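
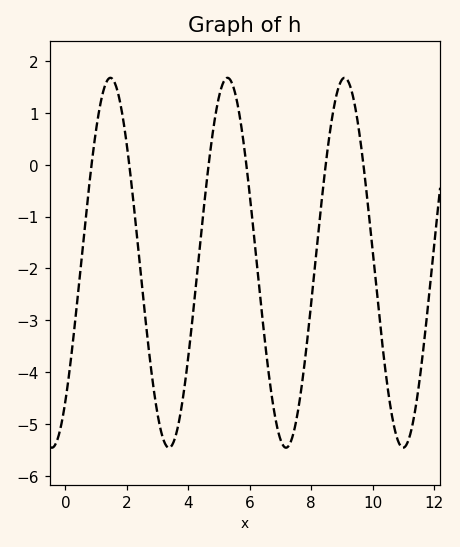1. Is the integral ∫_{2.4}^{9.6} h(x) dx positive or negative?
negative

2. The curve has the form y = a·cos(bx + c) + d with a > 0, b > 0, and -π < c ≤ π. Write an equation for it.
y = 3.57cos(1.6x - 2.4) - 1.89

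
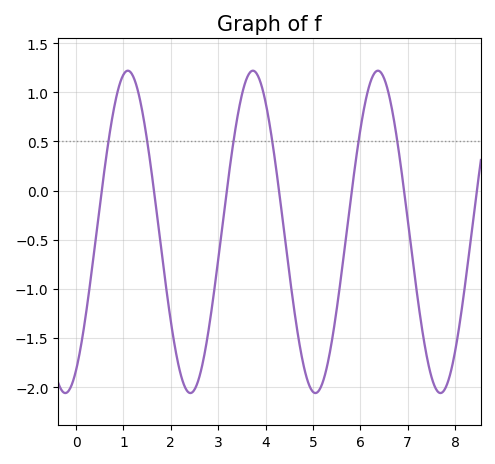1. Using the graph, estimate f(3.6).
1.14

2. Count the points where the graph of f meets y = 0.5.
6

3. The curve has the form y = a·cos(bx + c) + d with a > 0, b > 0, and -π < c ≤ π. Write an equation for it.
y = 1.64cos(2.38x - 2.6) - 0.42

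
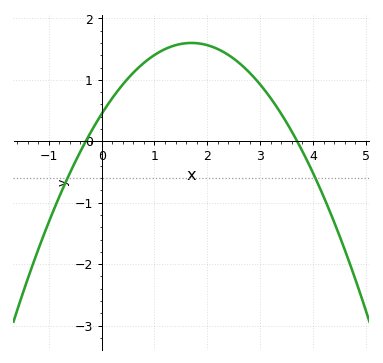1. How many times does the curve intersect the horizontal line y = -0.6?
2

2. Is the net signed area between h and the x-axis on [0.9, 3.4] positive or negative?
positive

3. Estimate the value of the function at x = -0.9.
-1.1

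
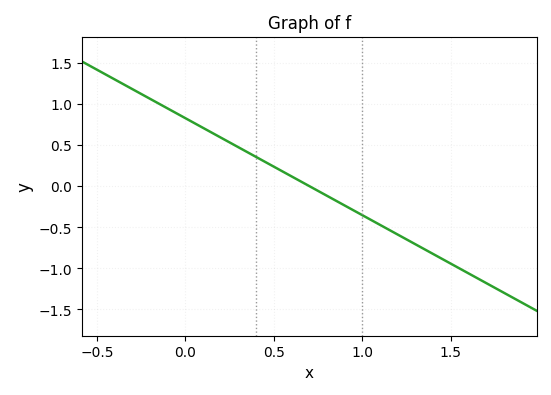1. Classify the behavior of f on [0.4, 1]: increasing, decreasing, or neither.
decreasing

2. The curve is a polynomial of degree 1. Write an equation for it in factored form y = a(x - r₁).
y = -1.18(x - 0.7)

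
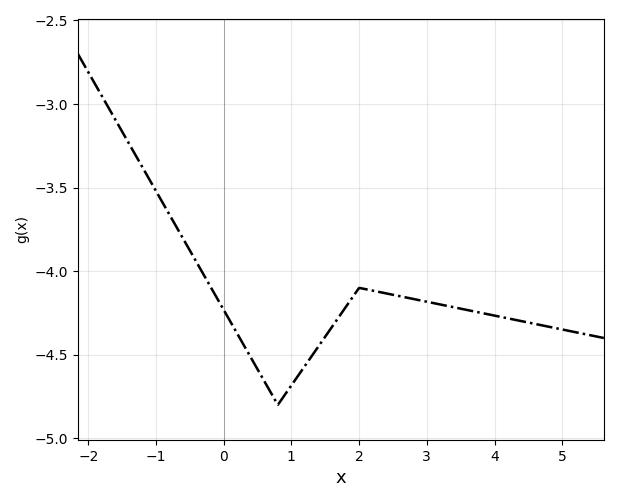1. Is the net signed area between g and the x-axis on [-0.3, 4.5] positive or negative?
negative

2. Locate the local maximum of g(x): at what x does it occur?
2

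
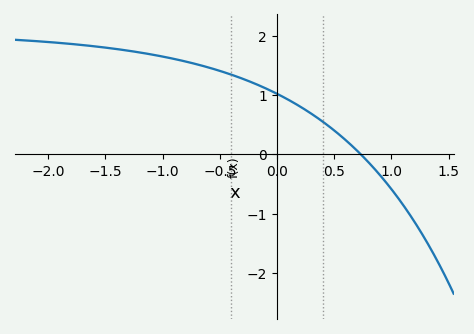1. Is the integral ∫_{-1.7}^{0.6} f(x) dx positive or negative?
positive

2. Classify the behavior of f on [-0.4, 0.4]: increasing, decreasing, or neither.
decreasing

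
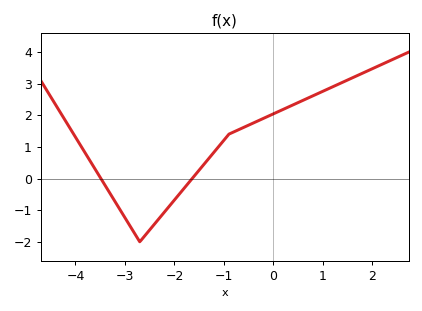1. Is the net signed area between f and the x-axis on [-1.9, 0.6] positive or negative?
positive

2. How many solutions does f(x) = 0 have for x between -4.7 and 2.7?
2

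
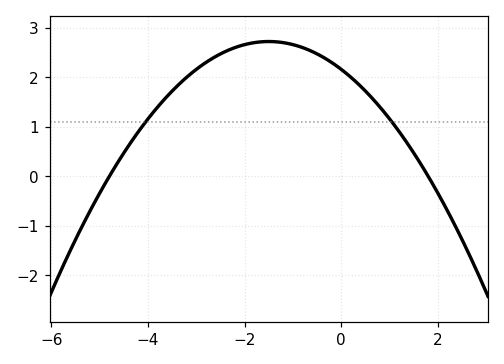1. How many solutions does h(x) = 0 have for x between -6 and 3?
2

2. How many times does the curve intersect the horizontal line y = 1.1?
2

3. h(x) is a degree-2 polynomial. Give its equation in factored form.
y = -0.25(x + 4.8)(x - 1.8)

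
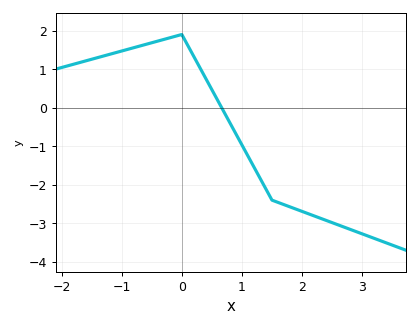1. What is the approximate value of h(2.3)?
-2.87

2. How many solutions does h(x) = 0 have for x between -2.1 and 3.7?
1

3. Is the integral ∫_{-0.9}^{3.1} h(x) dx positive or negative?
negative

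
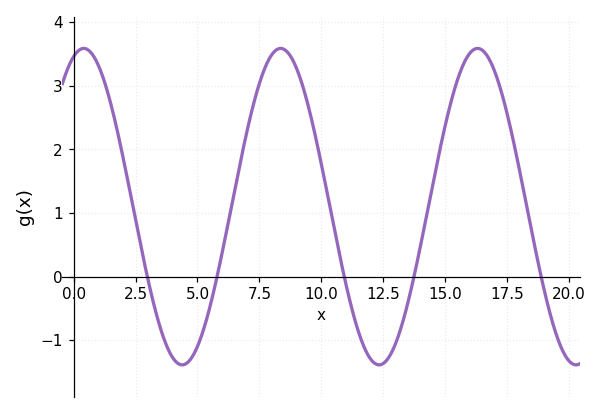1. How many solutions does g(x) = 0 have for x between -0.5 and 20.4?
5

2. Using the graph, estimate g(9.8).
2.14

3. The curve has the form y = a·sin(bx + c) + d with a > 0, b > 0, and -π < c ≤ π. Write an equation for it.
y = 2.49sin(0.79x + 1.25) + 1.1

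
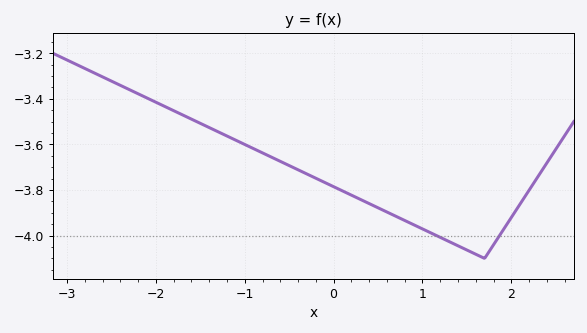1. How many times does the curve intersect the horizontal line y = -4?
2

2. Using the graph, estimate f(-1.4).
-3.53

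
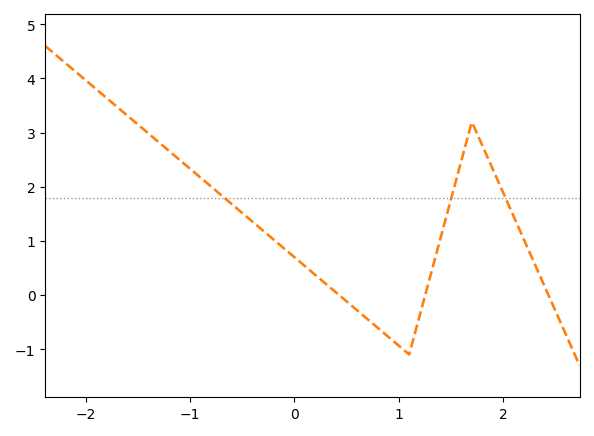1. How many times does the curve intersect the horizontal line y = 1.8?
3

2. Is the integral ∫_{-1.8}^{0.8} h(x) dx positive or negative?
positive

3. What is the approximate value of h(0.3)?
0.207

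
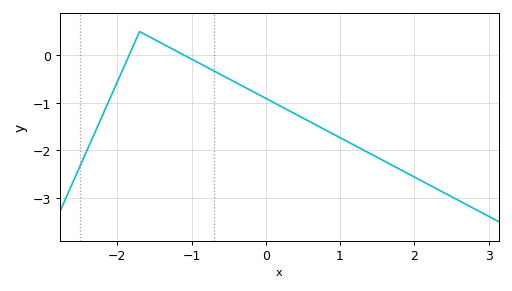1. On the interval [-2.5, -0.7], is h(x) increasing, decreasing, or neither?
neither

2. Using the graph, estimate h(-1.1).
0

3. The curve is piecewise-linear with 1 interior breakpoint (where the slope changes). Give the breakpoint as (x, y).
(-1.7, 0.5)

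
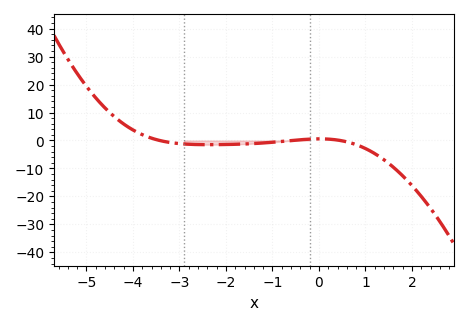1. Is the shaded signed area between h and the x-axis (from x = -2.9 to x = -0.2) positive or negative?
negative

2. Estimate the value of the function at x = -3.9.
2.88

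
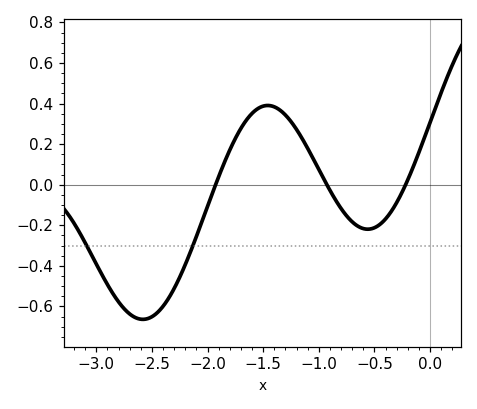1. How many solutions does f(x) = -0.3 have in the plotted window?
2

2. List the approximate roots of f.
-1.95, -0.95, -0.2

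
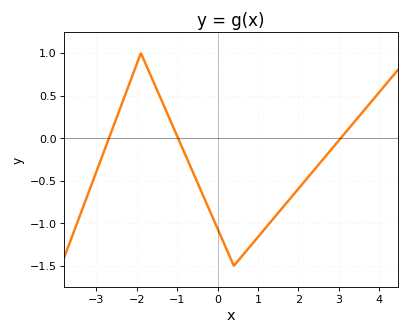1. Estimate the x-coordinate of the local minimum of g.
0.4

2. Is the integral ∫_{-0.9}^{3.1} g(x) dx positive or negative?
negative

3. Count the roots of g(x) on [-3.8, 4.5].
3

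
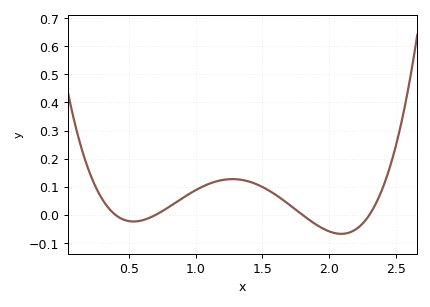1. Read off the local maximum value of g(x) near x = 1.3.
0.13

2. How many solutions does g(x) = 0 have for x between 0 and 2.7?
4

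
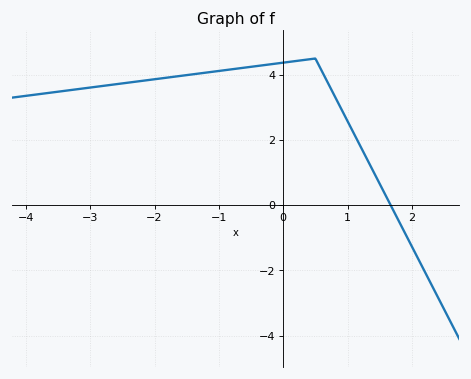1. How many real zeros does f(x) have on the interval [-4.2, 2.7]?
1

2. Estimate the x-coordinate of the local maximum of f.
0.5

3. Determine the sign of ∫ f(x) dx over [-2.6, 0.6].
positive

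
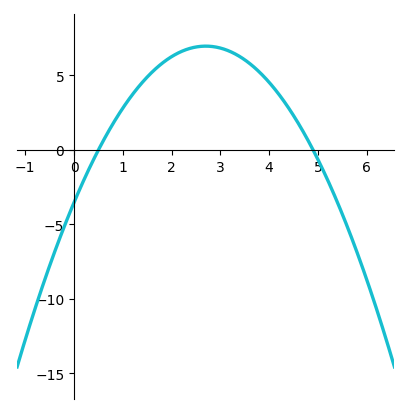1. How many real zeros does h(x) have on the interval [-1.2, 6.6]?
2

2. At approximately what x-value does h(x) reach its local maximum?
2.7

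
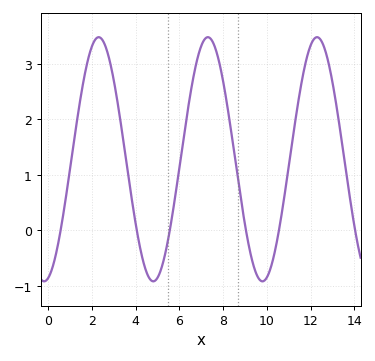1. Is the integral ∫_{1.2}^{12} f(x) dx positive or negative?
positive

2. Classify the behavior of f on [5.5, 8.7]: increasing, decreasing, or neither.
neither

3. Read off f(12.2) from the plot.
3.5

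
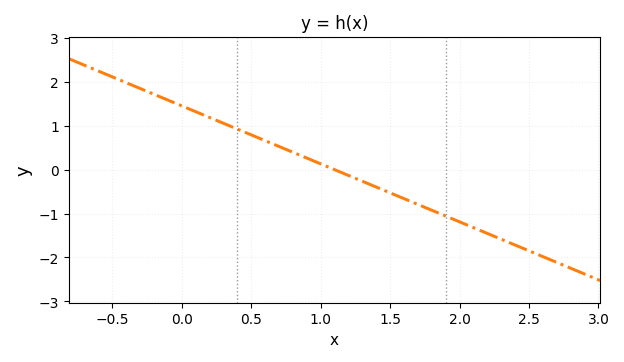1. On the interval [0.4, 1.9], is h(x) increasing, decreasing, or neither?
decreasing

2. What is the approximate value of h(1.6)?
-0.7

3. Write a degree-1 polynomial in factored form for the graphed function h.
y = -1.32(x - 1.1)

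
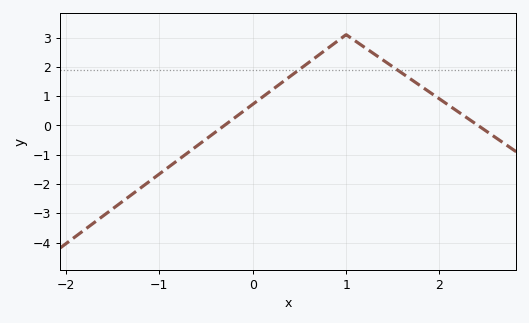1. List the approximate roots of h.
-0.3, 2.4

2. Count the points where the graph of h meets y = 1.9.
2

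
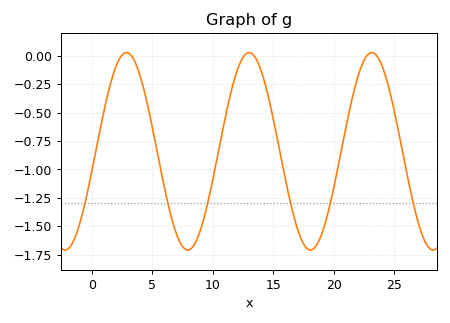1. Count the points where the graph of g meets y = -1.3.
6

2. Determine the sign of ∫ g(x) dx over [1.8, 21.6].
negative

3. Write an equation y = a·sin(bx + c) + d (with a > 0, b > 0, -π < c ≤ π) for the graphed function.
y = 0.87sin(0.62x - 0.202) - 0.84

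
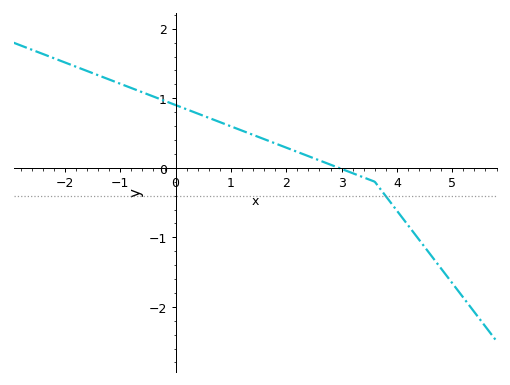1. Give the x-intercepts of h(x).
2.95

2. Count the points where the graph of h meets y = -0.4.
1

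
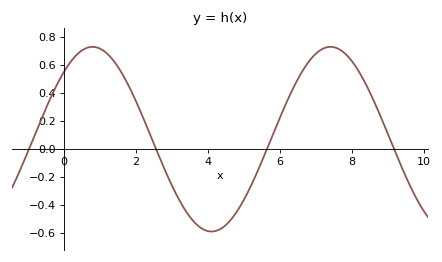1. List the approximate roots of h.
-0.974, 2.56, 5.64, 9.17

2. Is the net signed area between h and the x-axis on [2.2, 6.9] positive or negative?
negative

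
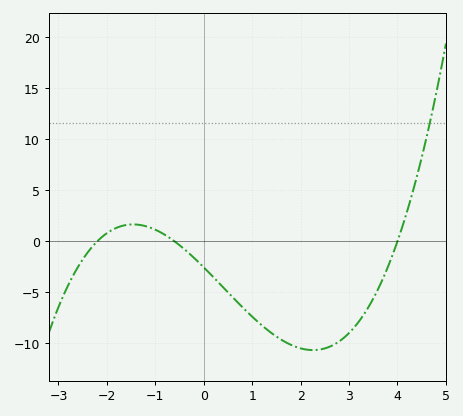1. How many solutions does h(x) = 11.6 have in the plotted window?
1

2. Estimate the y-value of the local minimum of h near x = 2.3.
-10.5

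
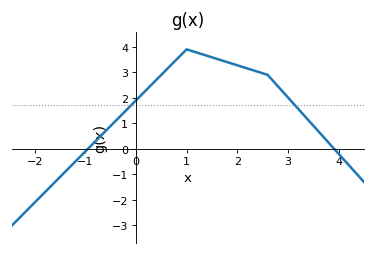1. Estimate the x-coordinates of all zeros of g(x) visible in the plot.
-0.9, 3.9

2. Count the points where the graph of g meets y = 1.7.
2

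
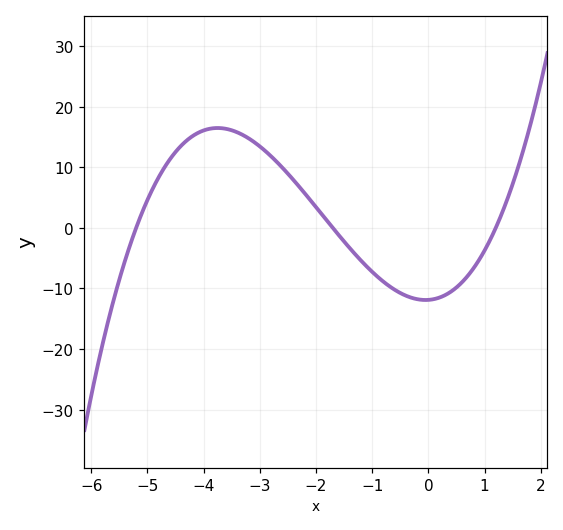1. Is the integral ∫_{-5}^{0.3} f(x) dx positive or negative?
positive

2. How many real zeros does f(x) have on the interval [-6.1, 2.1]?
3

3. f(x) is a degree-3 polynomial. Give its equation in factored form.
y = 1.12(x + 5.2)(x + 1.7)(x - 1.2)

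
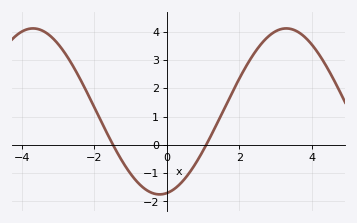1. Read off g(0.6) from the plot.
-1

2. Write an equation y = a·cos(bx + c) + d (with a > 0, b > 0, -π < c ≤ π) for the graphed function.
y = 2.93cos(0.9x - 3) + 1.18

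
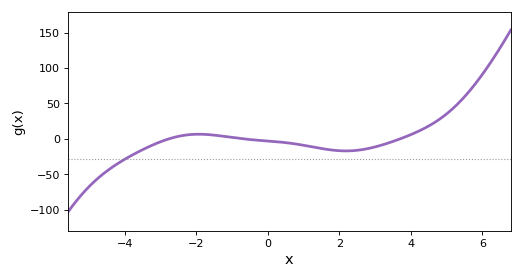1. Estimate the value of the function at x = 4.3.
15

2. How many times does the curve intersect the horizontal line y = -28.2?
1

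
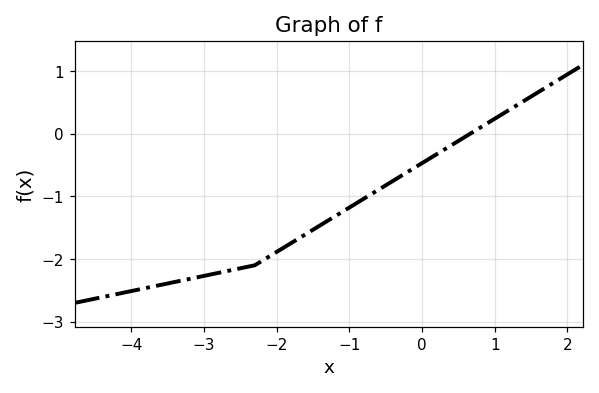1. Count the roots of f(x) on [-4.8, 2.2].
1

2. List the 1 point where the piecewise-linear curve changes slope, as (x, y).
(-2.3, -2.1)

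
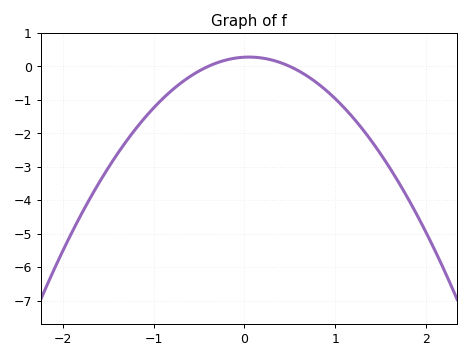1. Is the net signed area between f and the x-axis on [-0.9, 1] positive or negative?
negative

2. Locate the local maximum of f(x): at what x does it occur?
0.1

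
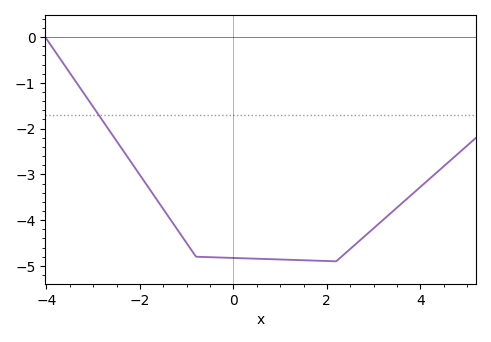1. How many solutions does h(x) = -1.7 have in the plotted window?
1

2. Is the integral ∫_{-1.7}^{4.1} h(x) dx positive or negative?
negative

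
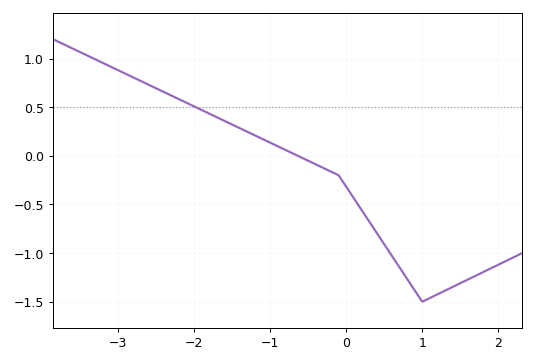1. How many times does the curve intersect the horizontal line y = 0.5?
1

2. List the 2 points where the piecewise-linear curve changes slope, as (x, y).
(-0.1, -0.2); (1, -1.5)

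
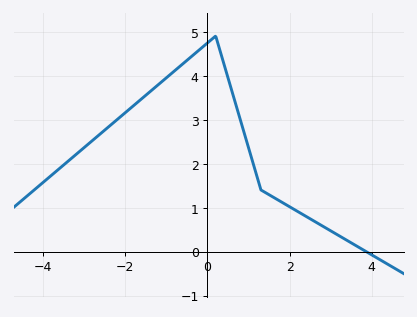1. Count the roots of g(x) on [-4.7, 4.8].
1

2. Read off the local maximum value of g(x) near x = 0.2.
4.9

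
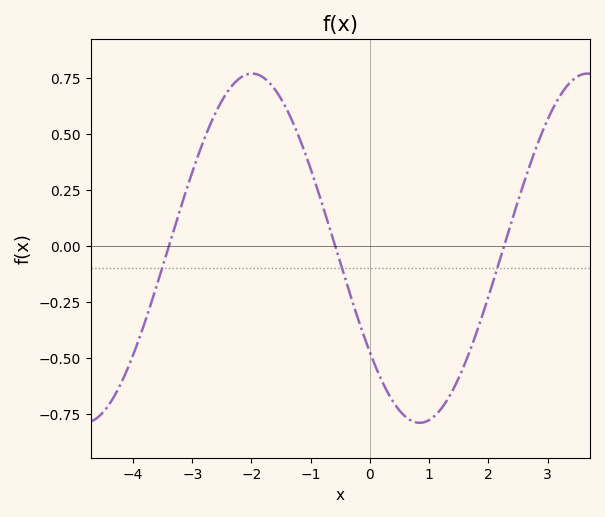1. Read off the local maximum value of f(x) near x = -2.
0.76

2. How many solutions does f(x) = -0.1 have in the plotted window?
3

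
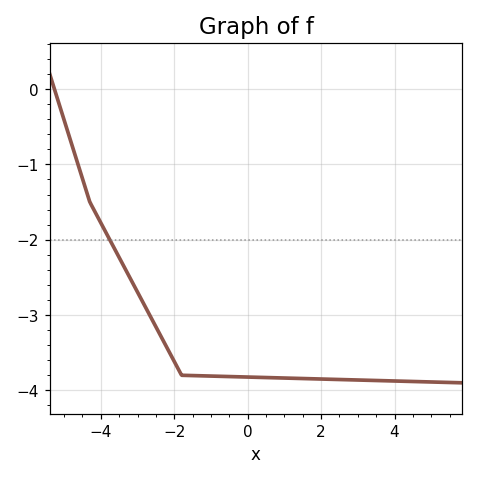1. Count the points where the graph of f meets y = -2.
1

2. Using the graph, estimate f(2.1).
-3.9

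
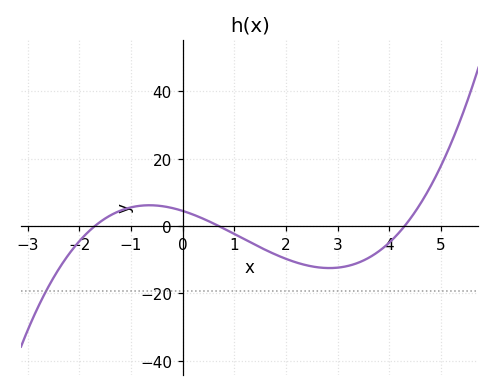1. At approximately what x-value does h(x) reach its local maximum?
-0.6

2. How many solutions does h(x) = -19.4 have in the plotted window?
1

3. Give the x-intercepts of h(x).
-1.8, 0.8, 4.2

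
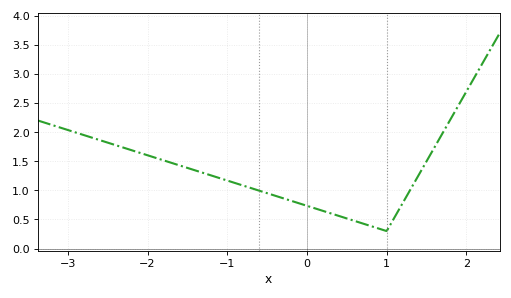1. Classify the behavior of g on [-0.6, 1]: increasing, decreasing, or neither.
decreasing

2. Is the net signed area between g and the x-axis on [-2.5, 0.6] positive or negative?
positive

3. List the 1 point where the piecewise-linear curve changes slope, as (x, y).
(1, 0.3)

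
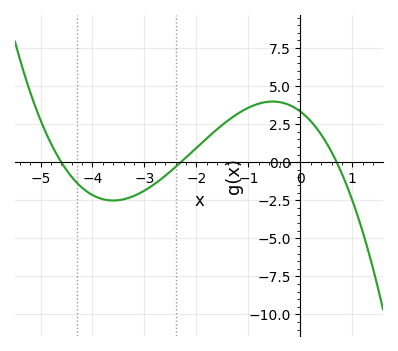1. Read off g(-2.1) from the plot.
0.5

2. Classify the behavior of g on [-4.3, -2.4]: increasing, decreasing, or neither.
neither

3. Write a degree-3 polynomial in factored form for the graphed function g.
y = -0.45(x + 4.6)(x + 2.3)(x - 0.7)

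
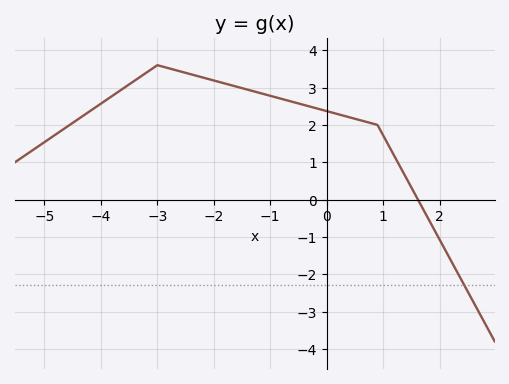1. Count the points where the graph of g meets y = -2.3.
1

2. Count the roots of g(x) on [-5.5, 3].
1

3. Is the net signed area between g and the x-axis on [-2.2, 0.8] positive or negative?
positive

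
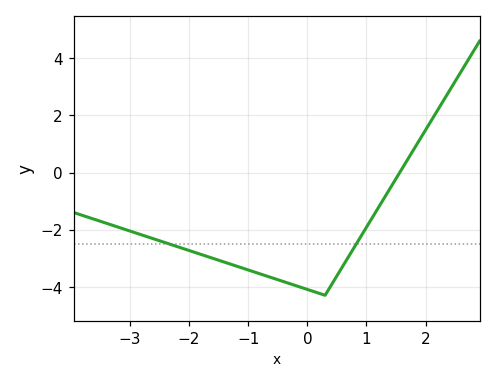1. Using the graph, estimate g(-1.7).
-3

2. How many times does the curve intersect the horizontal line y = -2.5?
2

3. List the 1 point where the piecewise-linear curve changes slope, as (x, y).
(0.3, -4.3)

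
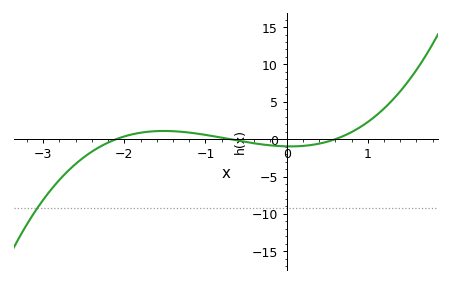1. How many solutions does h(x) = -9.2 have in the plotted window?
1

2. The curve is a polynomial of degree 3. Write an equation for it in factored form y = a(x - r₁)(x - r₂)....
y = 1.09(x + 2.1)(x + 0.7)(x - 0.6)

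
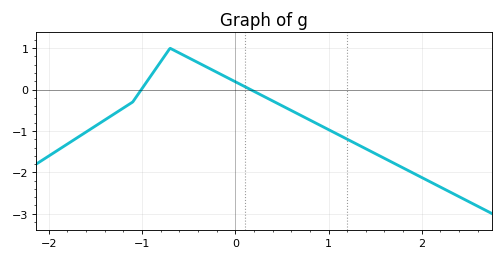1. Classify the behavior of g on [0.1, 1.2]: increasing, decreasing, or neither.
decreasing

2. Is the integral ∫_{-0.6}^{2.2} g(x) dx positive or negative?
negative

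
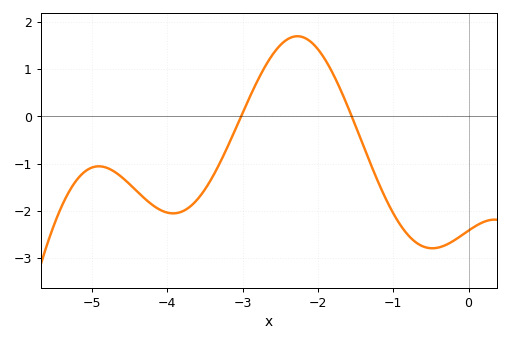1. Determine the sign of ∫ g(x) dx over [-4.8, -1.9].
negative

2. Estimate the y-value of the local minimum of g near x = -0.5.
-2.8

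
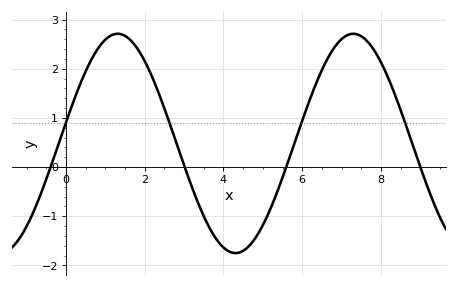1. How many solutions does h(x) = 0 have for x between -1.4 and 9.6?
4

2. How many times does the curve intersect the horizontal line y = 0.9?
4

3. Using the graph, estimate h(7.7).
2.51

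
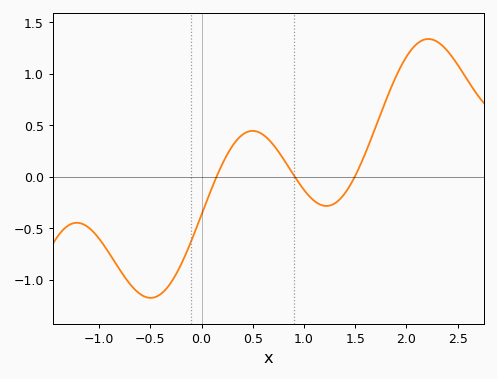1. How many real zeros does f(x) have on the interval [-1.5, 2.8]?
3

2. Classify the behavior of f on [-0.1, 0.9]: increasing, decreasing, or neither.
neither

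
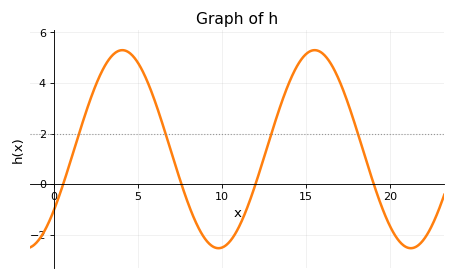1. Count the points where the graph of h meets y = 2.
4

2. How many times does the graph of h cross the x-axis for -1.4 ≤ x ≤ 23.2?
4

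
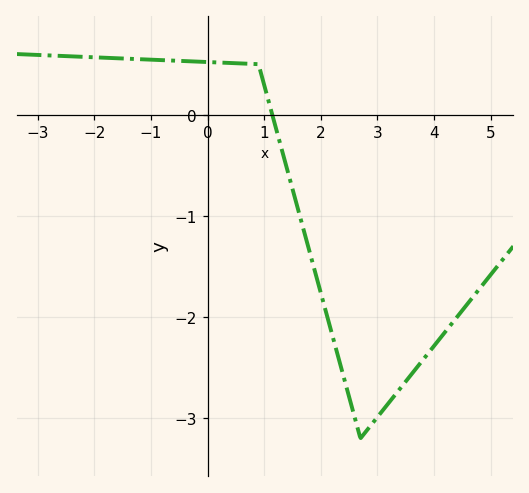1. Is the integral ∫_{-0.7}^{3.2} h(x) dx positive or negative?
negative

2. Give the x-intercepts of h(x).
1.14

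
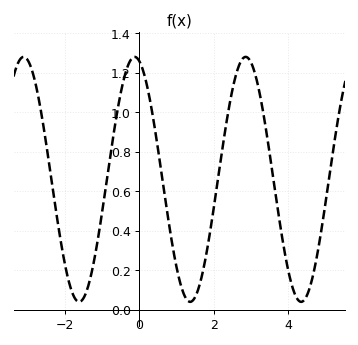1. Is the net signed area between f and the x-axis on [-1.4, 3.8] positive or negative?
positive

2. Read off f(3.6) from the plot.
0.674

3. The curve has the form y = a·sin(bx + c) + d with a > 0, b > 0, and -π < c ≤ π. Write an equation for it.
y = 0.62sin(2.1x + 1.84) + 0.66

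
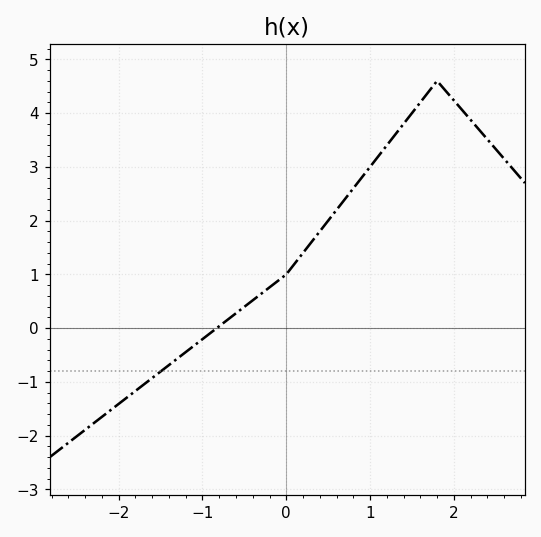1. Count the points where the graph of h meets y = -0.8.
1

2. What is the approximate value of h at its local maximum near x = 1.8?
4.6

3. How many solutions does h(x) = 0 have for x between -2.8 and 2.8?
1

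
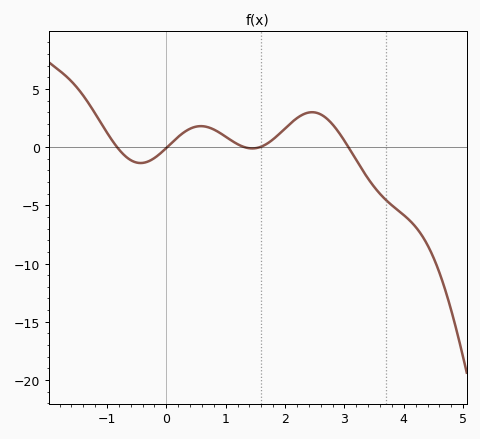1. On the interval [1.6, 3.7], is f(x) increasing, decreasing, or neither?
neither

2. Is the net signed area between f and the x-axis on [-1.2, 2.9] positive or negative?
positive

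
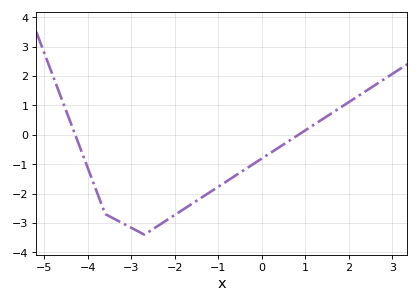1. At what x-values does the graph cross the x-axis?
-4.2, 0.8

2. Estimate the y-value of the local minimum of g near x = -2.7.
-3.4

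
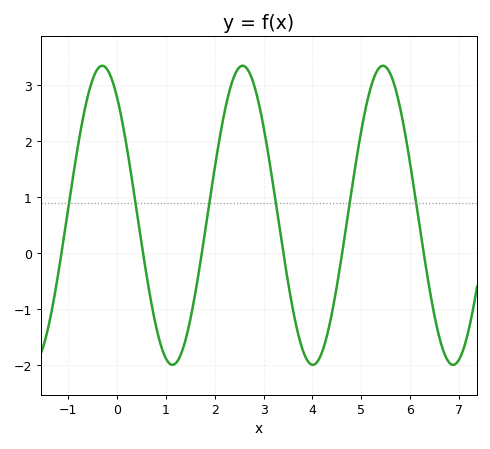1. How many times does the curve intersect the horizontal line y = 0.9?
6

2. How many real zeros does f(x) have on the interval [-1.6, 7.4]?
6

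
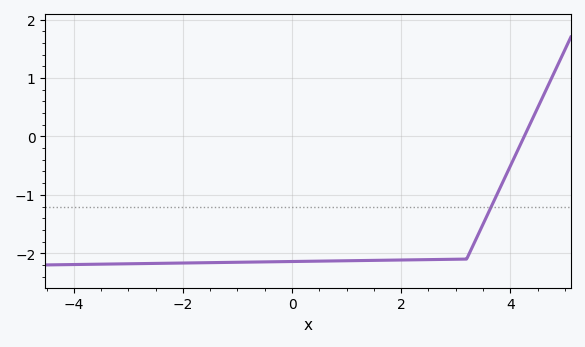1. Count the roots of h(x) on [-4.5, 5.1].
1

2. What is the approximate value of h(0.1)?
-2.1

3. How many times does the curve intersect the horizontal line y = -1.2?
1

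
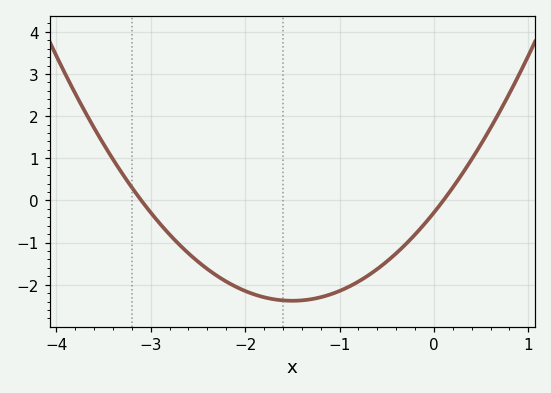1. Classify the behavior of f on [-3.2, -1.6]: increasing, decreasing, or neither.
decreasing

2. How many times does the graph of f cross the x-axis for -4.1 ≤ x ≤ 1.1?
2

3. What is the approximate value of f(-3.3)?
0.6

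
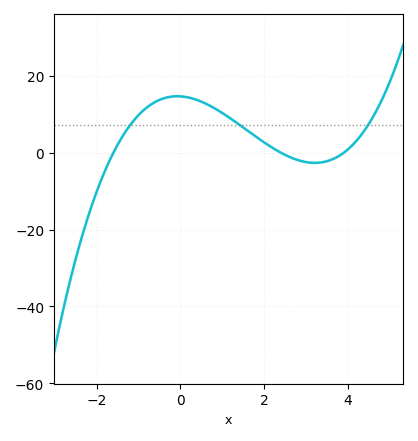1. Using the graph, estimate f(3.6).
-1.83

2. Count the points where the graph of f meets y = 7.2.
3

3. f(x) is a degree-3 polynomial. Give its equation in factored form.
y = 0.98(x + 1.6)(x - 2.4)(x - 3.9)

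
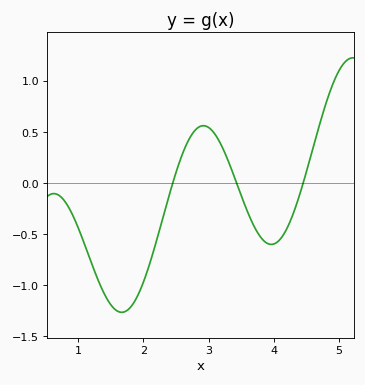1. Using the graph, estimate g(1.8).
-1.22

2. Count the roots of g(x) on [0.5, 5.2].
3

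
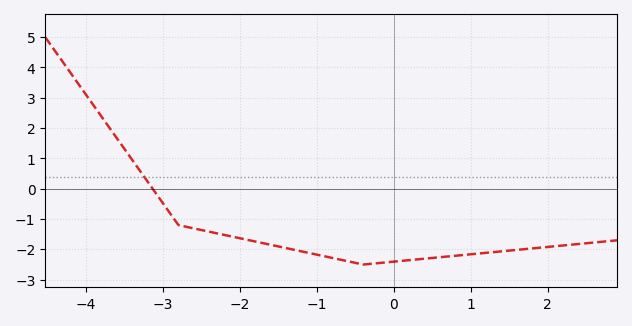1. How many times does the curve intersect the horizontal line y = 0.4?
1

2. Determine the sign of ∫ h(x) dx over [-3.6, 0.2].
negative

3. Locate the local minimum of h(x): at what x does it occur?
-0.398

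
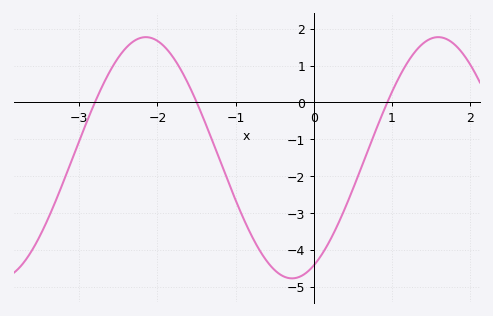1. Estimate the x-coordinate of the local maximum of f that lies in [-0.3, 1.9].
1.59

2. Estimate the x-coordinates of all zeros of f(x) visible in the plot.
-2.8, -1.5, 0.939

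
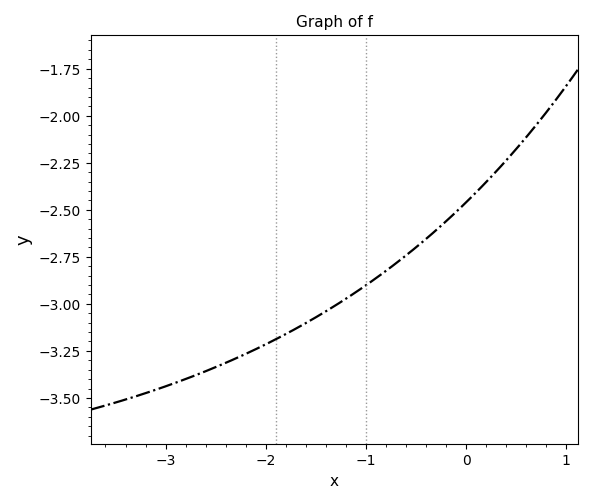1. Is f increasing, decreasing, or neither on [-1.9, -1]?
increasing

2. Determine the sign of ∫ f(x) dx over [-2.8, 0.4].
negative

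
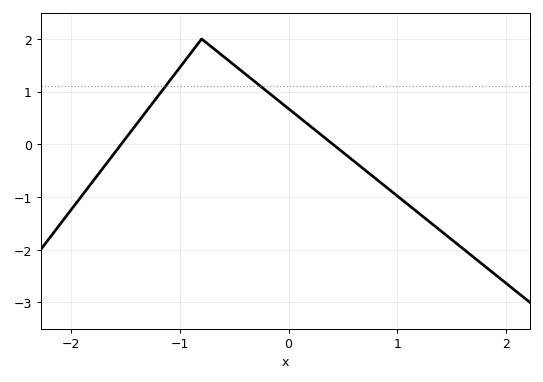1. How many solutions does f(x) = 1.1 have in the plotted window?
2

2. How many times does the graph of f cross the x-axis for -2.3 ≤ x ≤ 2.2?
2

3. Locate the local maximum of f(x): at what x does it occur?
-0.8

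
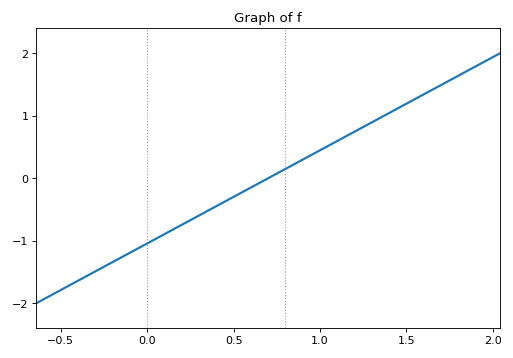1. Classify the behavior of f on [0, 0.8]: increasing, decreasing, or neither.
increasing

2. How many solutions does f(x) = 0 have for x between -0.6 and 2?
1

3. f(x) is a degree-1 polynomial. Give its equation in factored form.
y = 1.49(x - 0.7)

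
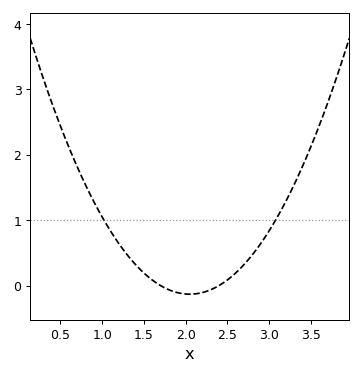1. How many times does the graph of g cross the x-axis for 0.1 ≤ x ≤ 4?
2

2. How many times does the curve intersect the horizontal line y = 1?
2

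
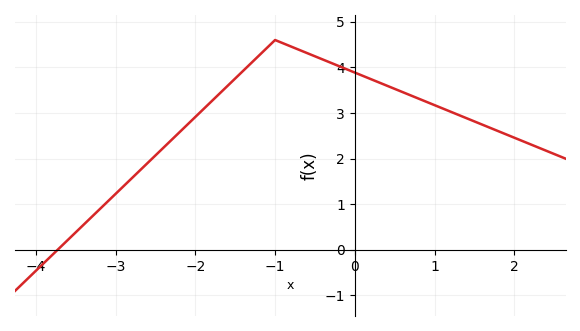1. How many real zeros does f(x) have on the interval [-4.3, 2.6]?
1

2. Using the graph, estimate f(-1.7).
3.42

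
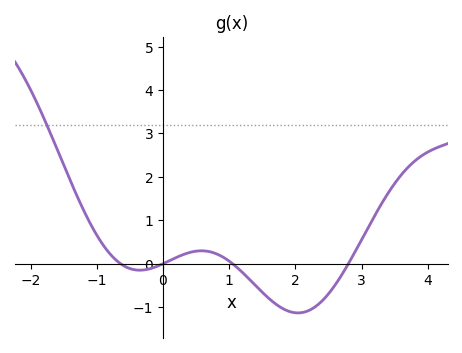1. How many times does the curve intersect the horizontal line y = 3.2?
1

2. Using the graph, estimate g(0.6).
0.298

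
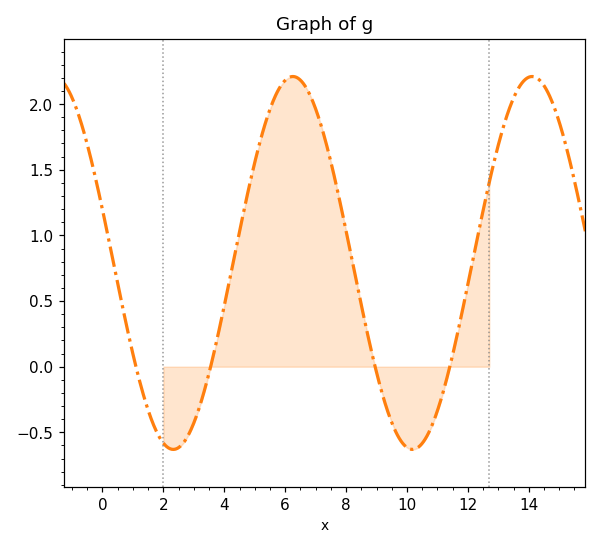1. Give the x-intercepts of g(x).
1, 3.6, 9, 11.4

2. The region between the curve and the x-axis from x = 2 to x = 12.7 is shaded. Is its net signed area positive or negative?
positive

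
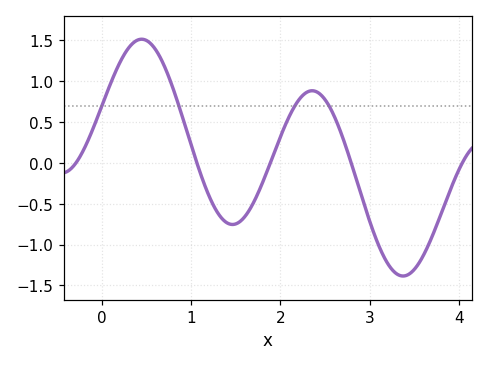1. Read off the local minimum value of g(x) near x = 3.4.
-1.39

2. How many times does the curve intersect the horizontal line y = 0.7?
4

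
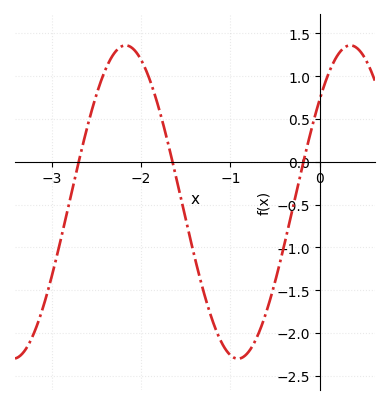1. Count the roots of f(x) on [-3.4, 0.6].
3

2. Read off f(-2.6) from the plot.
0.4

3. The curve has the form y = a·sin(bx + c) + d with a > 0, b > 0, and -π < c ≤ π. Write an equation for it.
y = 1.83sin(2.5x + 0.72) - 0.47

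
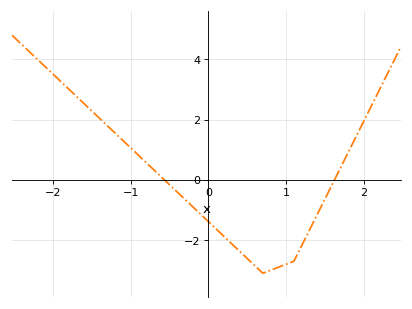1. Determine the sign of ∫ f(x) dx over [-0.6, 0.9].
negative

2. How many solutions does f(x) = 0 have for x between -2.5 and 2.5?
2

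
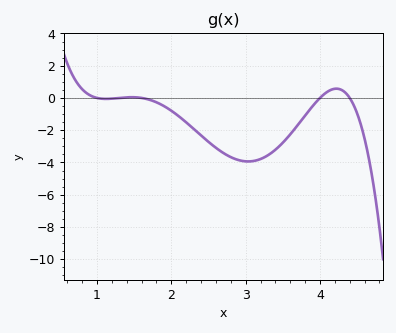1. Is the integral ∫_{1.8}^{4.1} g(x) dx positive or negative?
negative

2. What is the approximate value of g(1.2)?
0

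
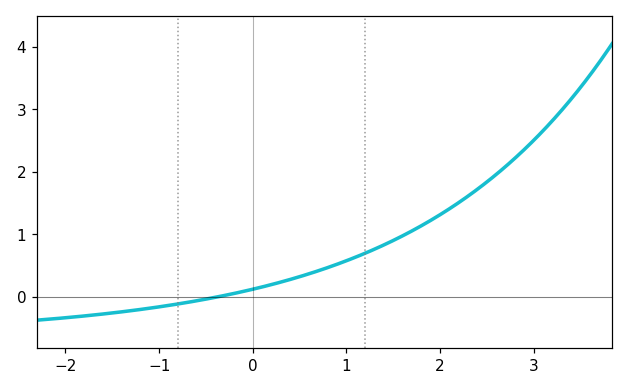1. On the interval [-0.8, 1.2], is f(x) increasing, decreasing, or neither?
increasing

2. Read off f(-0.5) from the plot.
-0.038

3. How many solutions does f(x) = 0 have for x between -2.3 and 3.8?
1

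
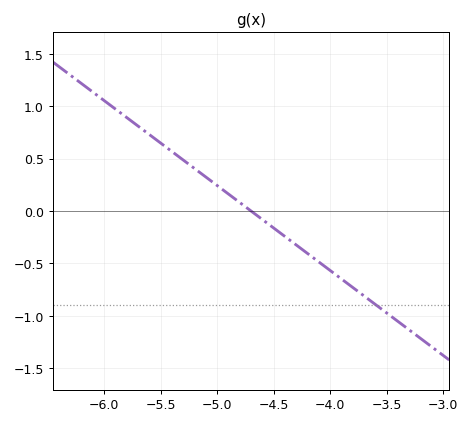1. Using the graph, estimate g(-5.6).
0.75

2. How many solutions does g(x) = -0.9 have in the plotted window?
1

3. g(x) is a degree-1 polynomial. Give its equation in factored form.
y = -0.81(x + 4.7)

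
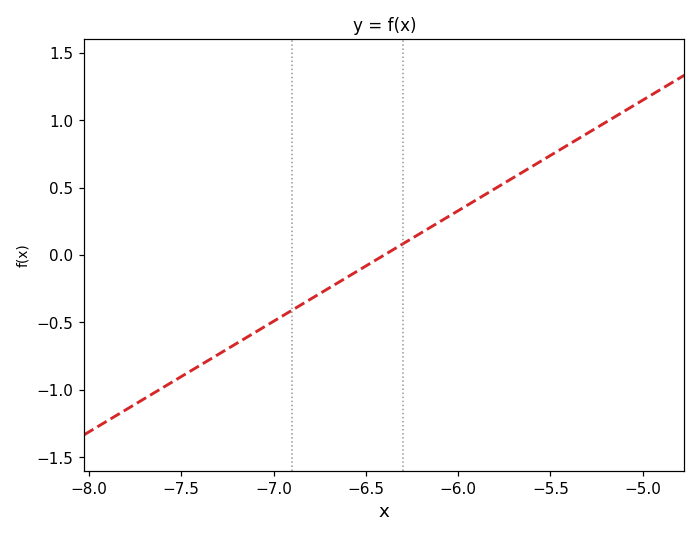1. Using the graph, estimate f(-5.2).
0.984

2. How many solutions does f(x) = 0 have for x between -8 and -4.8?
1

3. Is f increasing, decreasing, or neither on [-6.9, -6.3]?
increasing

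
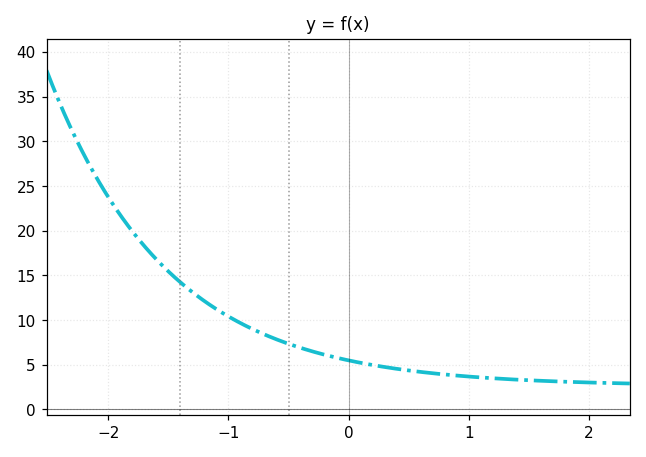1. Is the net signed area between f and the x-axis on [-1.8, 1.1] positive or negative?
positive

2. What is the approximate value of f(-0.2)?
6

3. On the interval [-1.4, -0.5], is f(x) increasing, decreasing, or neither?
decreasing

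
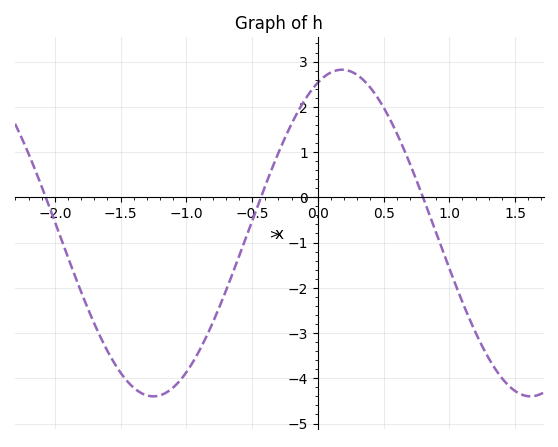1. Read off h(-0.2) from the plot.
1.6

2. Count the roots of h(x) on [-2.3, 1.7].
3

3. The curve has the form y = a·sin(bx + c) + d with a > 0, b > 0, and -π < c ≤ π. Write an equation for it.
y = 3.61sin(2.2x + 1.2) - 0.79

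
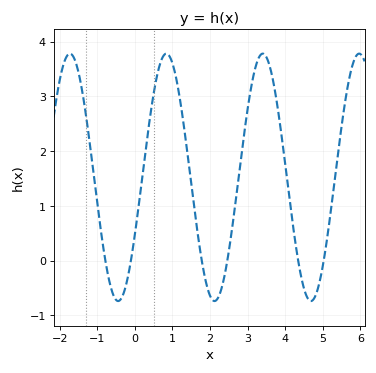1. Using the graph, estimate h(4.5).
-0.5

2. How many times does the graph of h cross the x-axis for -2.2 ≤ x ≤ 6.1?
6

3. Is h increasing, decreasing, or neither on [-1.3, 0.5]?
neither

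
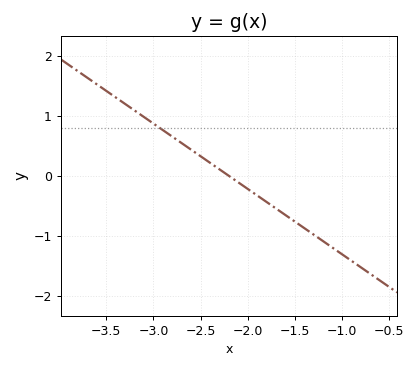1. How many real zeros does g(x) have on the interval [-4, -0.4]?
1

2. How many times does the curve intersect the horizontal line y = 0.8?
1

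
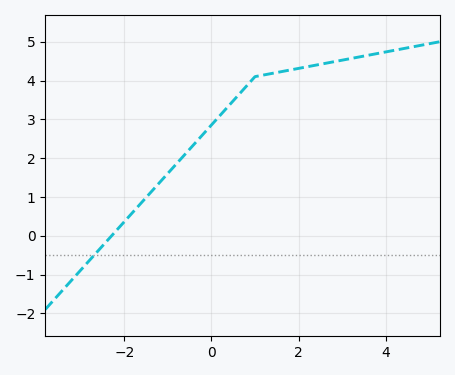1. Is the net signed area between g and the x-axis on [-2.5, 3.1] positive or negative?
positive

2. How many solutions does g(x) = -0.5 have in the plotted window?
1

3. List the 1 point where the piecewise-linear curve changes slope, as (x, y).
(1, 4.1)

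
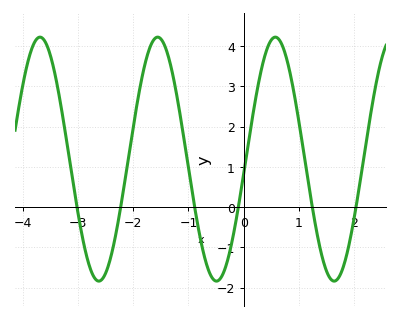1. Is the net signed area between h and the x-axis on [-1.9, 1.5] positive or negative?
positive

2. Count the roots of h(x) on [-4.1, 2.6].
6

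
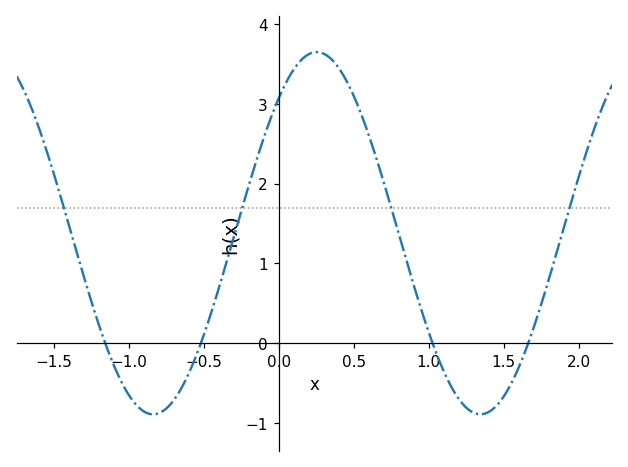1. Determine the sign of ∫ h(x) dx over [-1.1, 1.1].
positive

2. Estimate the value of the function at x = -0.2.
2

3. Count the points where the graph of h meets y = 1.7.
4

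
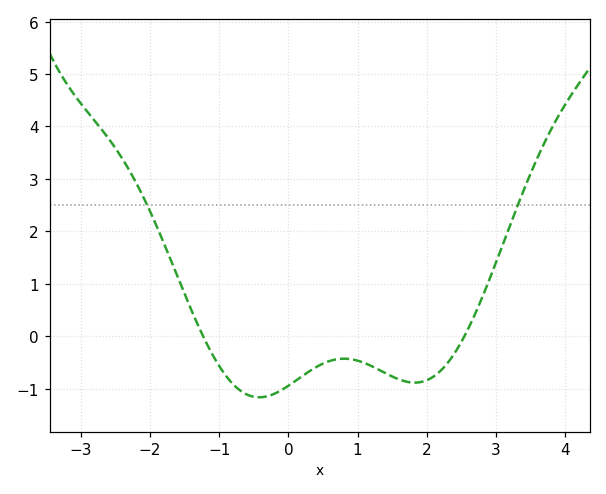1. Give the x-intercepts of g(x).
-1.23, 2.54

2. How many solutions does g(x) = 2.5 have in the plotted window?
2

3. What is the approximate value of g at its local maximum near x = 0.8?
-0.428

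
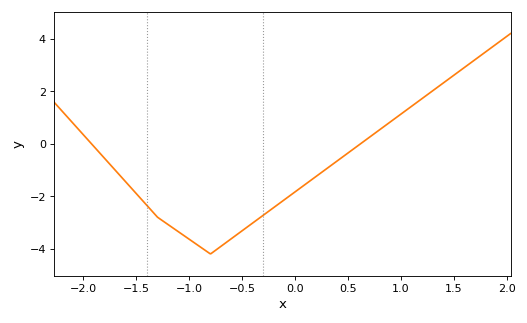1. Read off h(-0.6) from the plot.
-3.6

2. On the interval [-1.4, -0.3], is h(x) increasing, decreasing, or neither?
neither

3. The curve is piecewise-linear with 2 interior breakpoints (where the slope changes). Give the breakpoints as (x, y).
(-1.3, -2.8); (-0.8, -4.2)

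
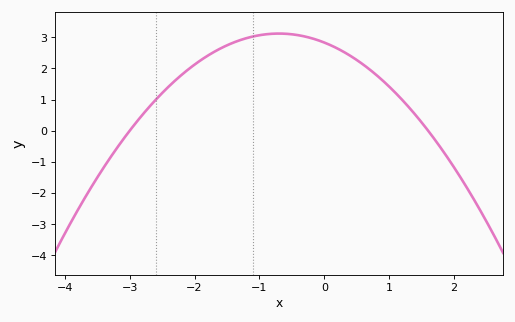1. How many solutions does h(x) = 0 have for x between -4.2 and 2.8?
2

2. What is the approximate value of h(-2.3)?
1.61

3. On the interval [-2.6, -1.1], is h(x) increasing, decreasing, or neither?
increasing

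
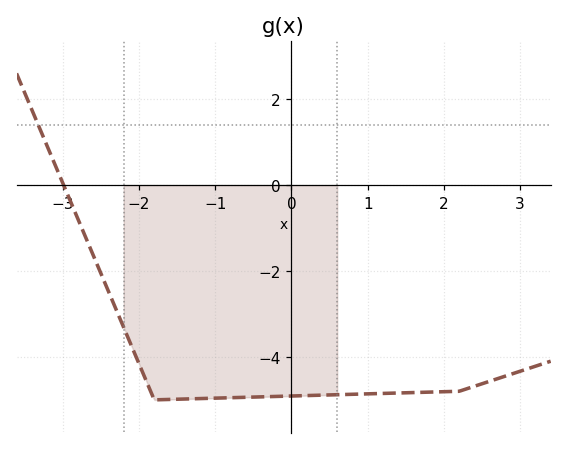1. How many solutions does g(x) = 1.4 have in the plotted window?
1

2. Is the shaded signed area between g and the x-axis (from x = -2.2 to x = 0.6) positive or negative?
negative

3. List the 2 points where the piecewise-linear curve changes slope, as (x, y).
(-1.8, -5); (2.2, -4.8)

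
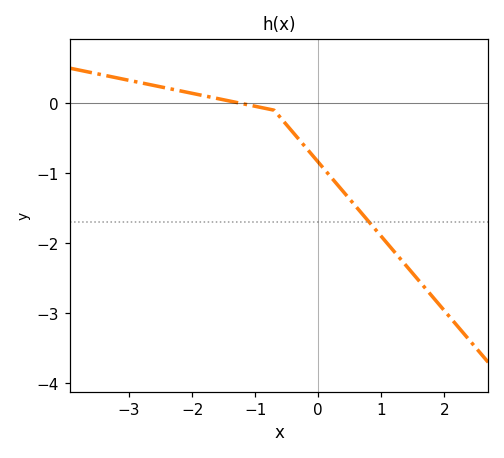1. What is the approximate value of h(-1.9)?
0.122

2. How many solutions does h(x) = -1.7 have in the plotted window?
1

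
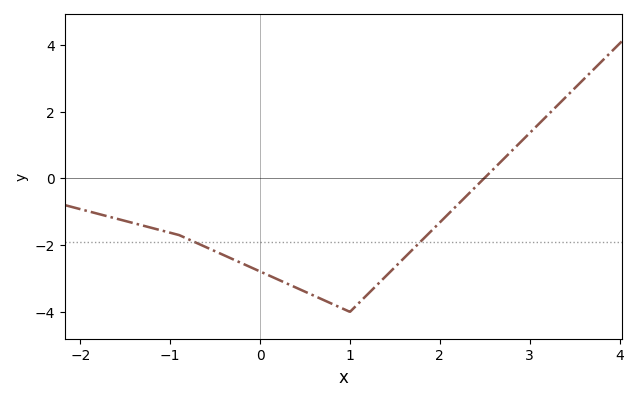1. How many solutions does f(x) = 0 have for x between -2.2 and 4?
1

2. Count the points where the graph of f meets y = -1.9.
2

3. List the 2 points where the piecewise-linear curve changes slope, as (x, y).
(-0.9, -1.7); (1, -4)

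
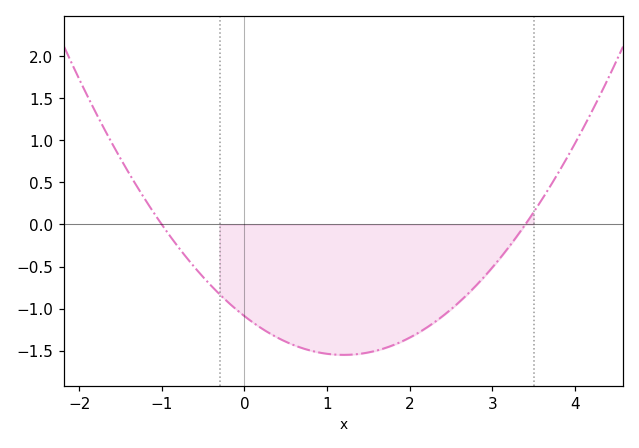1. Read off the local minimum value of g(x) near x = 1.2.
-1.55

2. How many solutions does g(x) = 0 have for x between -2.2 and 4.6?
2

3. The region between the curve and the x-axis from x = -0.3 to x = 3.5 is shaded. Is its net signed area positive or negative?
negative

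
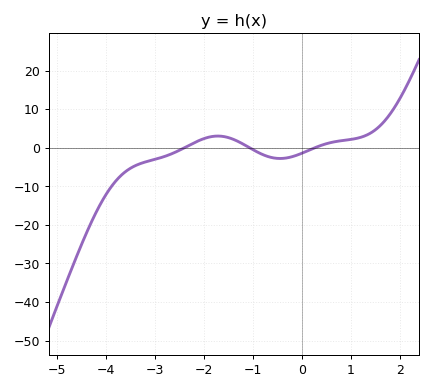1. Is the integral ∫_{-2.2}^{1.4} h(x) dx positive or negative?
positive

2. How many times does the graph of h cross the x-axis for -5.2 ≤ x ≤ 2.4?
3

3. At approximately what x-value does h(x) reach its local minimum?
-0.4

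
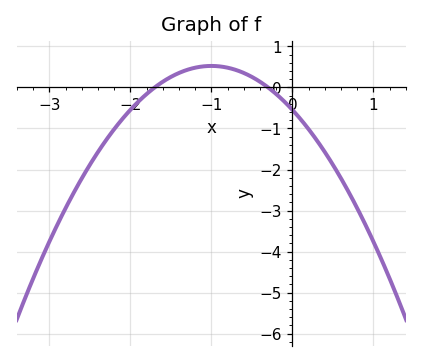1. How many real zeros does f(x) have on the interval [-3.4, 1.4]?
2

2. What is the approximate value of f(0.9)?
-3.3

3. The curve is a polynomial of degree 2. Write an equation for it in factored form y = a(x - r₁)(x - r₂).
y = -1.07(x + 1.7)(x + 0.3)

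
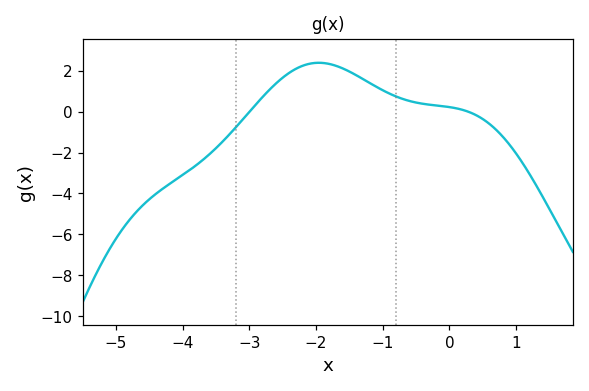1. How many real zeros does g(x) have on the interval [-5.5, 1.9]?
2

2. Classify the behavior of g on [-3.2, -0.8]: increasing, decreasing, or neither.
neither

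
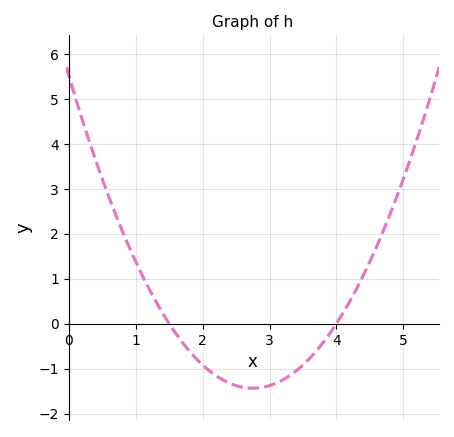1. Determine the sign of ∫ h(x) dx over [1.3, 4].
negative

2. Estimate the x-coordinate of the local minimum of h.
2.75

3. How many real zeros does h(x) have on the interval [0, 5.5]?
2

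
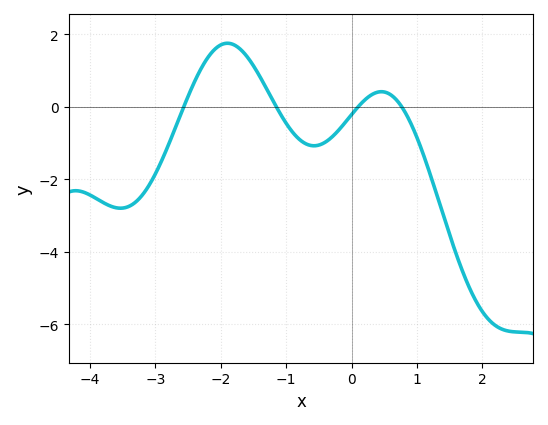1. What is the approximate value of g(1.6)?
-4.07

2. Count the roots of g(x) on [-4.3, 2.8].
4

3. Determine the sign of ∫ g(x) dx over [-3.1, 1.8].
negative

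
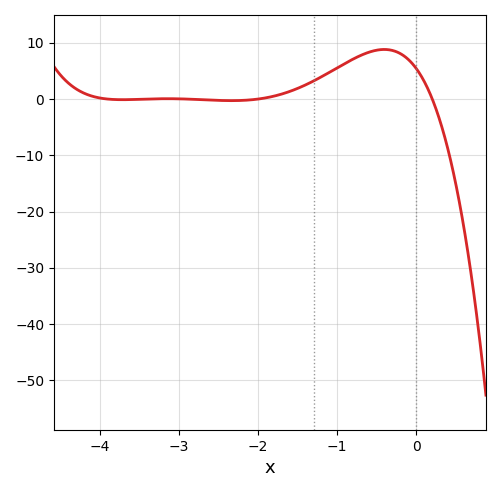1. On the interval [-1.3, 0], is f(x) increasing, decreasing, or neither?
neither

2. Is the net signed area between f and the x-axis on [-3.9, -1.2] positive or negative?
positive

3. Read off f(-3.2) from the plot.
0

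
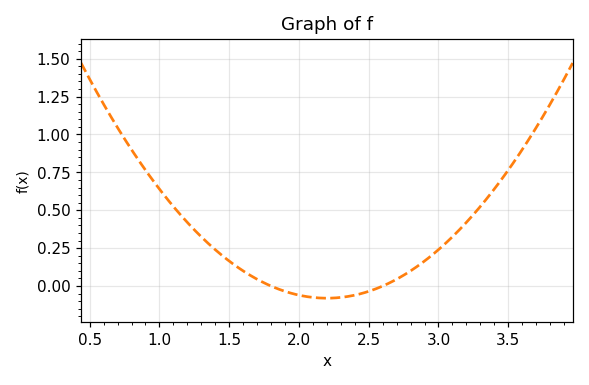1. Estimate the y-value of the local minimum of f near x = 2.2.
-0.08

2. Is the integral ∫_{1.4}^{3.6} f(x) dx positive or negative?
positive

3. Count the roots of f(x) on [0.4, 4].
2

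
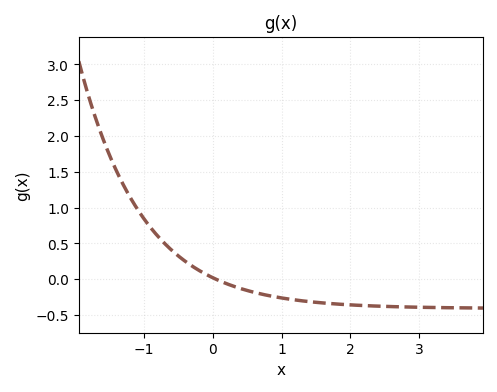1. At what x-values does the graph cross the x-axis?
0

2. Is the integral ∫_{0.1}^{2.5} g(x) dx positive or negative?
negative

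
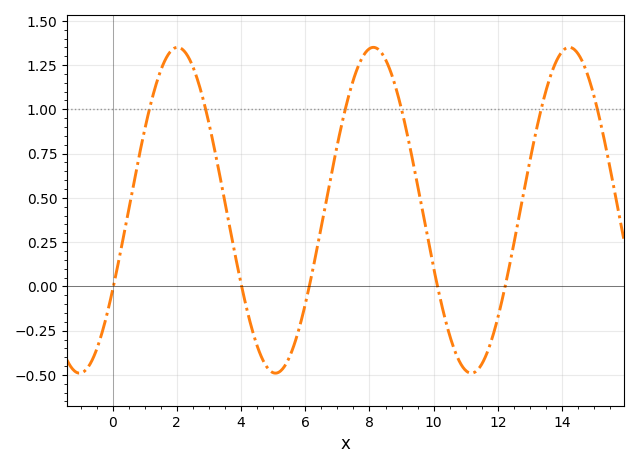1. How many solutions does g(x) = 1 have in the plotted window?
6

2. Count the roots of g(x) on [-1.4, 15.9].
5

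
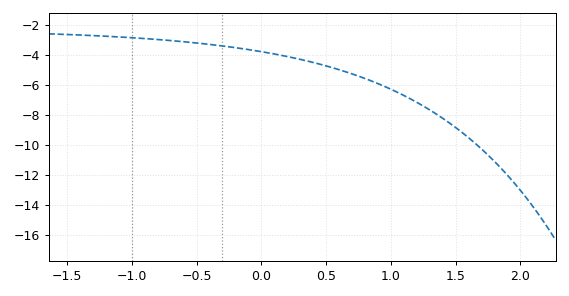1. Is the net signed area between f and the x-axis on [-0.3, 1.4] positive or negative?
negative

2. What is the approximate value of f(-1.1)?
-2.82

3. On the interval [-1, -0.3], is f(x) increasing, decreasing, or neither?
decreasing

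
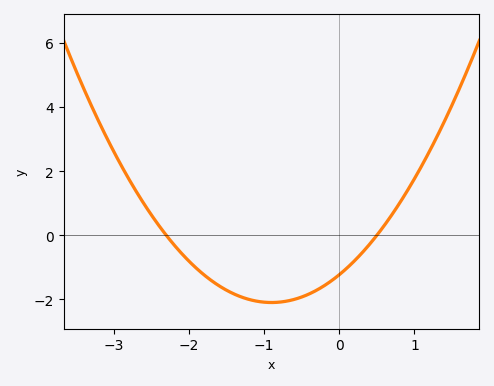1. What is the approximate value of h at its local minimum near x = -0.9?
-2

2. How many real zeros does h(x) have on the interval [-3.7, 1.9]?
2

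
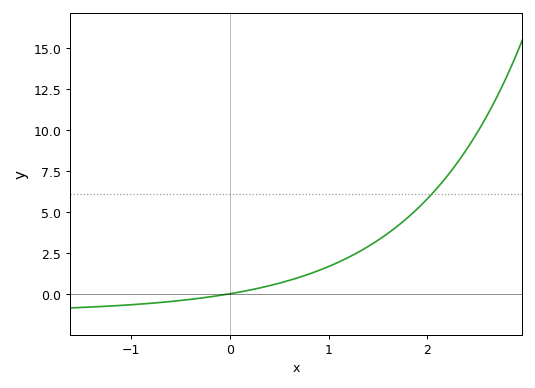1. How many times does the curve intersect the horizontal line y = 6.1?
1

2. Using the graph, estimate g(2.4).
8.8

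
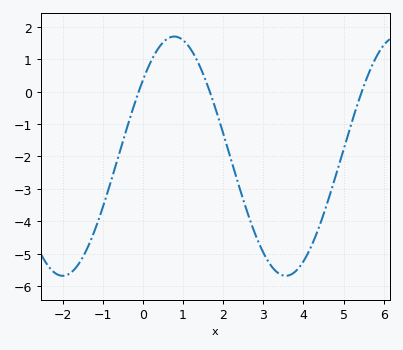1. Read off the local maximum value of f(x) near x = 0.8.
1.7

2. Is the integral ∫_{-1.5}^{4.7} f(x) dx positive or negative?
negative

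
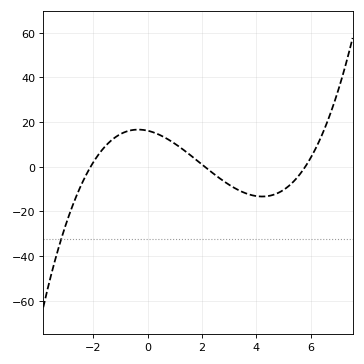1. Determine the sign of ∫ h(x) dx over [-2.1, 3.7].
positive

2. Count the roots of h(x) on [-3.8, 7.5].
3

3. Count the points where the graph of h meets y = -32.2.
1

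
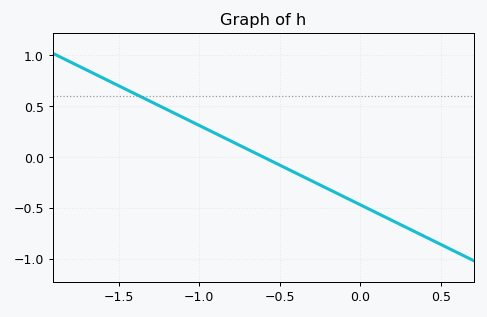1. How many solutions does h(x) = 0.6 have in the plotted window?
1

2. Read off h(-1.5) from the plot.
0.702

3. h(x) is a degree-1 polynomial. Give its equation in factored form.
y = -0.78(x + 0.6)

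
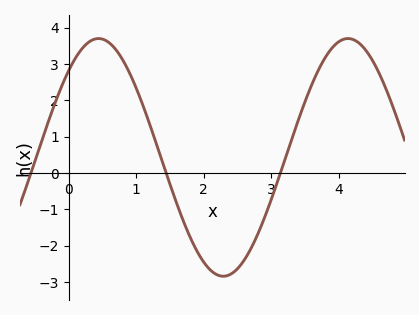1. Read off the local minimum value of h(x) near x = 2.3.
-2.8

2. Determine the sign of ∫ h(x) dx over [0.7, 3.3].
negative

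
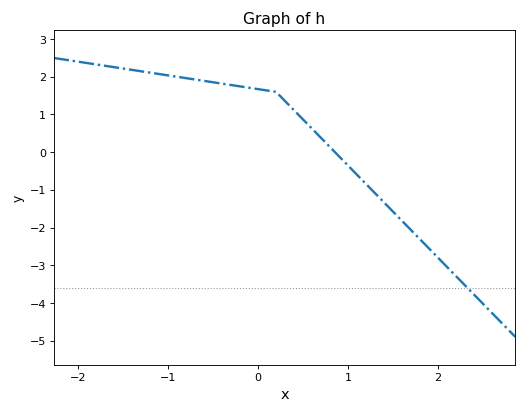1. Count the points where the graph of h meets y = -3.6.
1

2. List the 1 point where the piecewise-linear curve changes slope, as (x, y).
(0.2, 1.6)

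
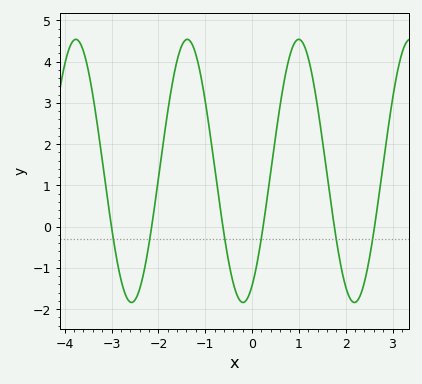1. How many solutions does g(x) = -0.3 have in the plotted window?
6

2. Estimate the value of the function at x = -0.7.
0.6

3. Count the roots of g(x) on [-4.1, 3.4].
6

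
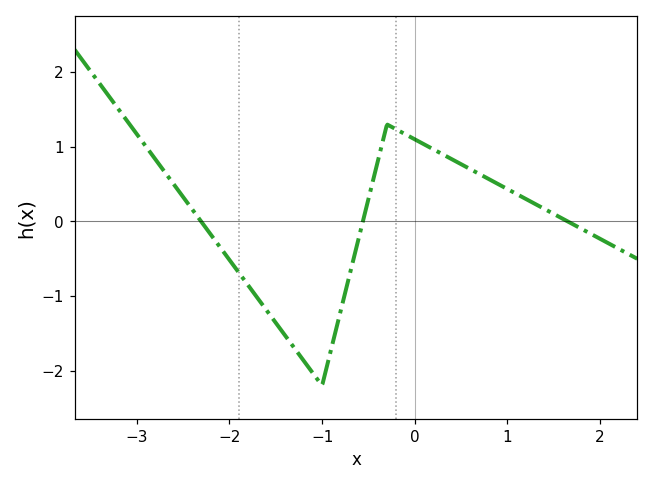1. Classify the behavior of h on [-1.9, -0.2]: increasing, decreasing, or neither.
neither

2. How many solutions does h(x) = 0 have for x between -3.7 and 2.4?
3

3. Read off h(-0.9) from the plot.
-1.7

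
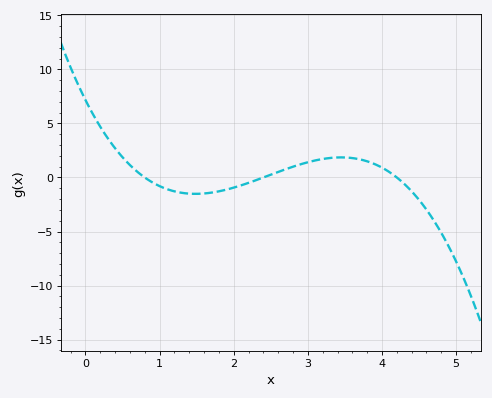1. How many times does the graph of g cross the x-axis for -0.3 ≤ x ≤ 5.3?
3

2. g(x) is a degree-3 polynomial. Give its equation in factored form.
y = -0.89(x - 0.8)(x - 2.4)(x - 4.2)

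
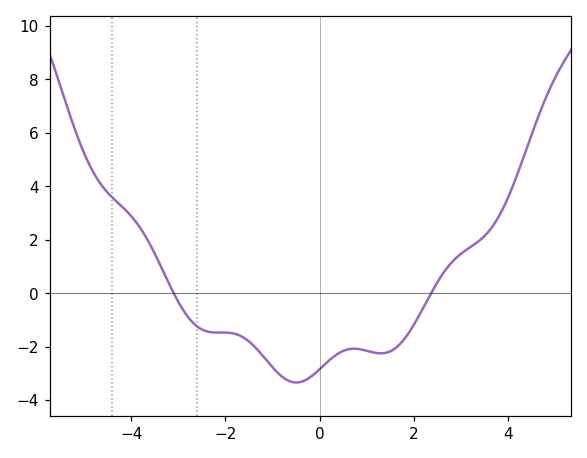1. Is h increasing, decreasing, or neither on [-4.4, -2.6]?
decreasing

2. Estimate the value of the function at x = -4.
2.88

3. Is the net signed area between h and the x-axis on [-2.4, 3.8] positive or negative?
negative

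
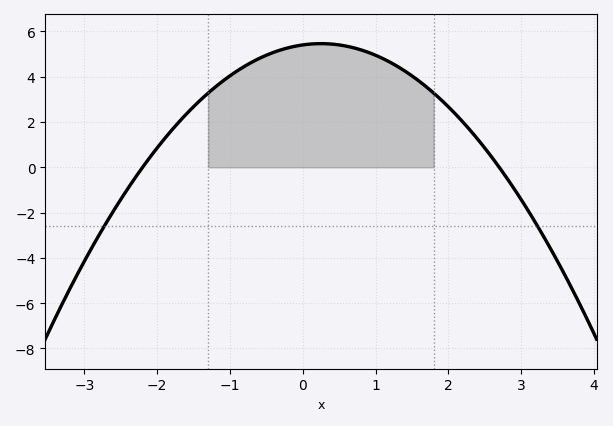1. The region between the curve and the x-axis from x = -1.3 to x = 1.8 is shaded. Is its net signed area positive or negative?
positive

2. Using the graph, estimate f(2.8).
-0.4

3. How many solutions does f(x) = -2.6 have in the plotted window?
2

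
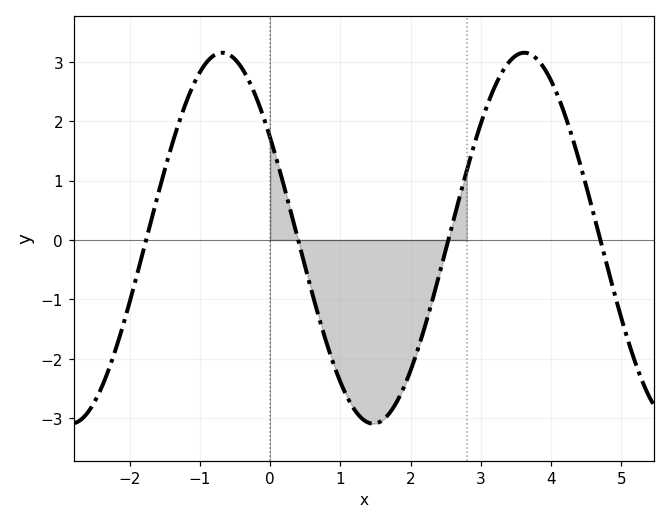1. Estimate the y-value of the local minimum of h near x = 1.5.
-3.09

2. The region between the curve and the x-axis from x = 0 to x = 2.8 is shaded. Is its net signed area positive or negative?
negative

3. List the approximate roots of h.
-1.77, 0.398, 2.54, 4.7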